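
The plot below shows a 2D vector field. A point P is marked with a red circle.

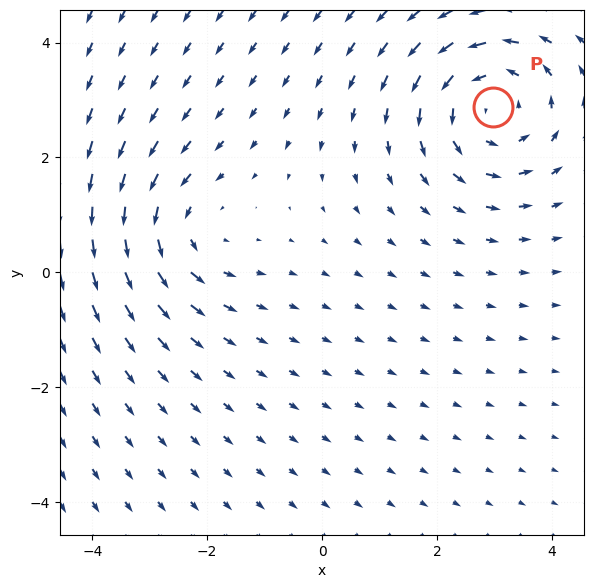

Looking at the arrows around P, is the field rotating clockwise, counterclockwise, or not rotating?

counterclockwise

Near P at (3.0, 2.9) the arrows circulate counterclockwise. The curl (z-component) there is about +4; positive curl means counterclockwise rotation.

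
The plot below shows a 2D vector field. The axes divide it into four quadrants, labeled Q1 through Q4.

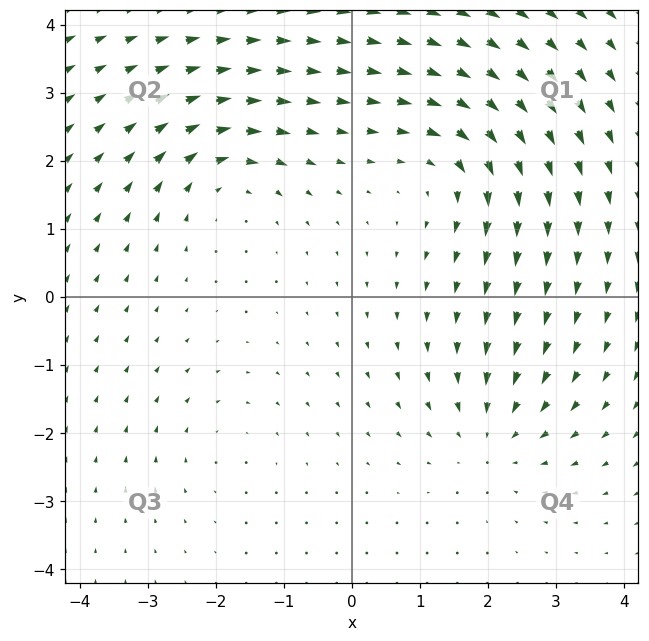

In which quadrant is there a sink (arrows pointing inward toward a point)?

The sink sits at approximately (2.1, -2.0), which lies in quadrant Q4. The divergence there is about -4, negative as expected for a sink.

Q4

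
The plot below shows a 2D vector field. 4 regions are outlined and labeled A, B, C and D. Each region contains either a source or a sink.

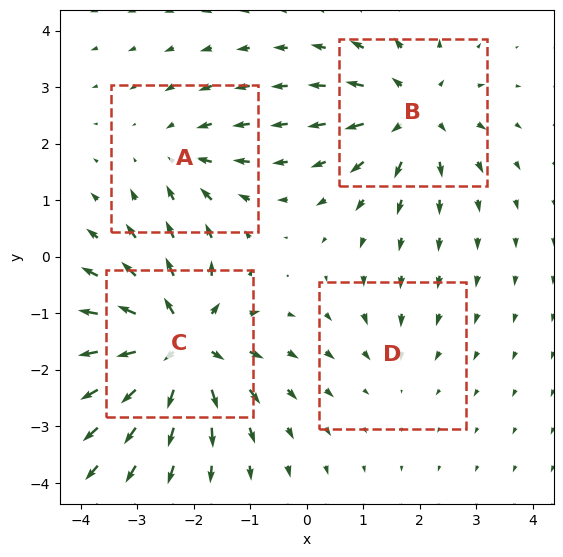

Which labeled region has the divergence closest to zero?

Divergence at each region's feature centre — A: about -3, B: about +5, C: about +8, D: about -2. Region D is closest to zero.

D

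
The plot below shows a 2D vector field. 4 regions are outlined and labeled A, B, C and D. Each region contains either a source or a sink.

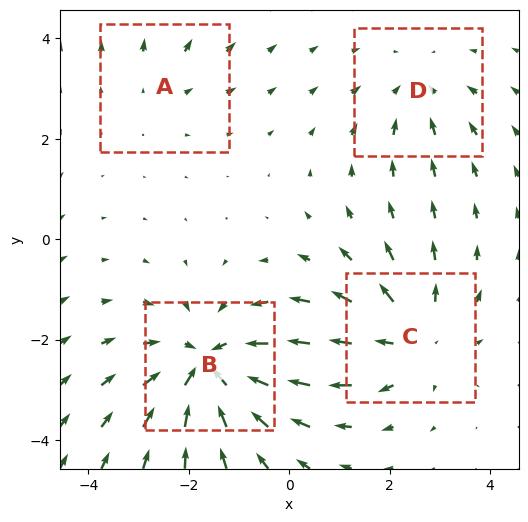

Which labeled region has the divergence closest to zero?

Divergence at each region's feature centre — A: about +2, B: about -6, C: about +4, D: about -3. Region A is closest to zero.

A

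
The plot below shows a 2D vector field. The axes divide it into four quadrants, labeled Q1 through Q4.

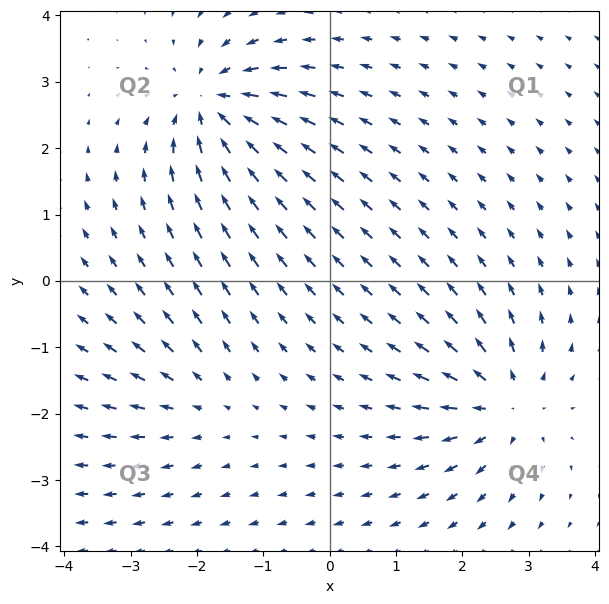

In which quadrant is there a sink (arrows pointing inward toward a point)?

The sink sits at approximately (-1.8, 2.7), which lies in quadrant Q2. The divergence there is about -6, negative as expected for a sink.

Q2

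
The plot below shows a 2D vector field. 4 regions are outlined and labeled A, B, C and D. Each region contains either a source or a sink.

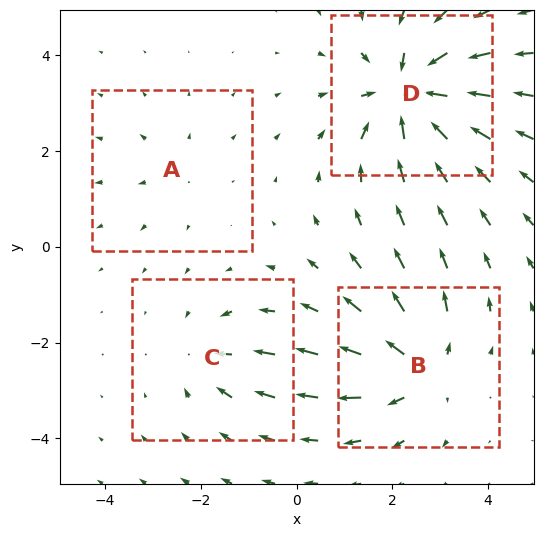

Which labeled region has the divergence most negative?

D

Divergence at each region's feature centre — A: about +2, B: about +5, C: about -3, D: about -7. Region D is most negative.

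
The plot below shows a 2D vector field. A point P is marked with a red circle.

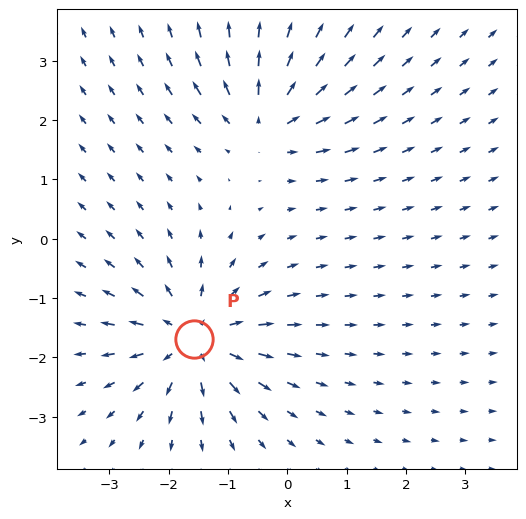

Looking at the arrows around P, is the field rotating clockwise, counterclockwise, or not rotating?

Near P at (-1.6, -1.7) the arrows show no circulation. The curl there is ≈0.

not rotating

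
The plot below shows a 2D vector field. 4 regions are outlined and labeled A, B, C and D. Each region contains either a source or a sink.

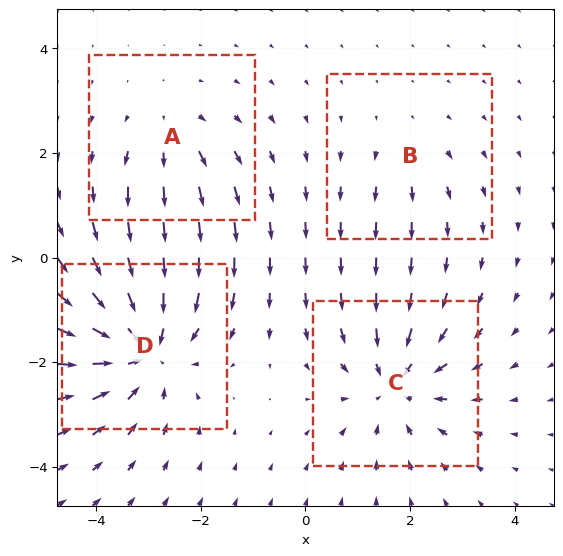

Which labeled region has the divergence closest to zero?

Divergence at each region's feature centre — A: about +3, B: about +2, C: about -4, D: about -6. Region B is closest to zero.

B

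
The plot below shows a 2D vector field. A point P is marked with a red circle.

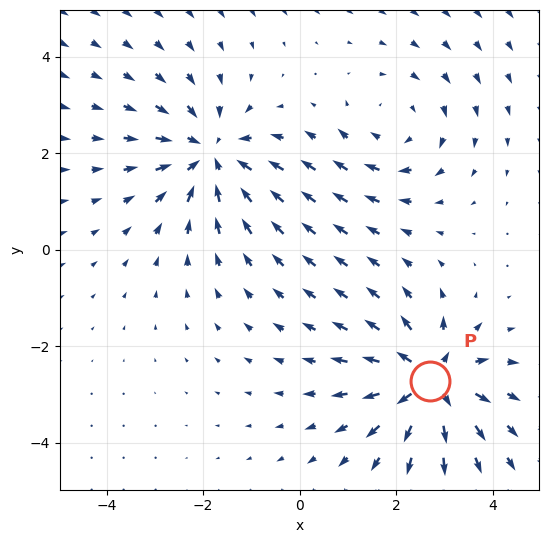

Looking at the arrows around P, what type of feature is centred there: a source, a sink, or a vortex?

At P (2.7, -2.7) the arrows spread outward. Divergence about +5, curl ≈0 — positive divergence with near-zero curl is a source.

source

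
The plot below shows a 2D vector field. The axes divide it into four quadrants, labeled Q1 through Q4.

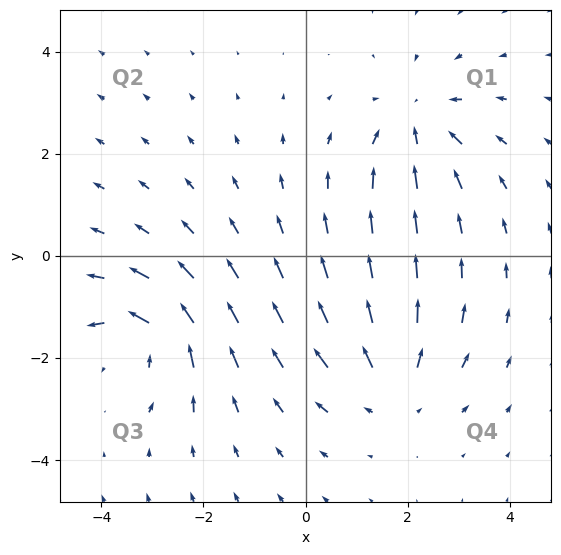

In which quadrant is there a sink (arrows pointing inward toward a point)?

The sink sits at approximately (2.2, 2.6), which lies in quadrant Q1. The divergence there is about -3, negative as expected for a sink.

Q1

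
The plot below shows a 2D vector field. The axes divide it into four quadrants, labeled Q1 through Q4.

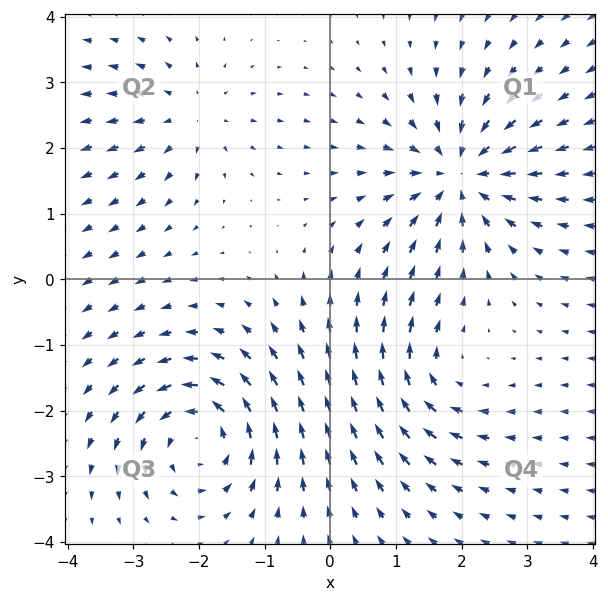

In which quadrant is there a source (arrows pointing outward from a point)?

Q2

The source sits at approximately (-2.1, 2.5), which lies in quadrant Q2. The divergence there is about +3, positive as expected for a source.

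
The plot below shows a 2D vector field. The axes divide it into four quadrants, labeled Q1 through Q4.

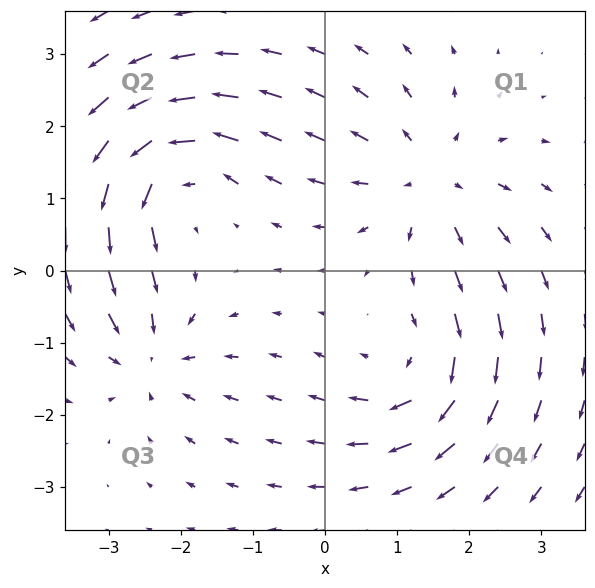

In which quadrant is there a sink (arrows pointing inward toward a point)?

Q3

The sink sits at approximately (-2.4, -1.2), which lies in quadrant Q3. The divergence there is about -4, negative as expected for a sink.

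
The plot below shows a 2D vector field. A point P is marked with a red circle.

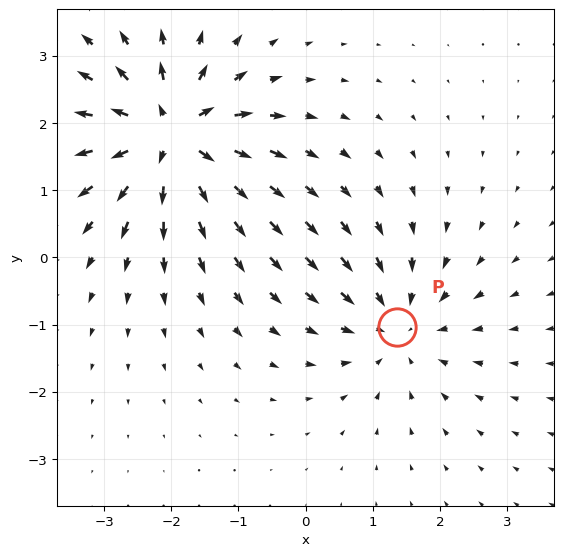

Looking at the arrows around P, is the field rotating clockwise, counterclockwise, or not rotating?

not rotating

Near P at (1.4, -1.0) the arrows show no circulation. The curl there is ≈0.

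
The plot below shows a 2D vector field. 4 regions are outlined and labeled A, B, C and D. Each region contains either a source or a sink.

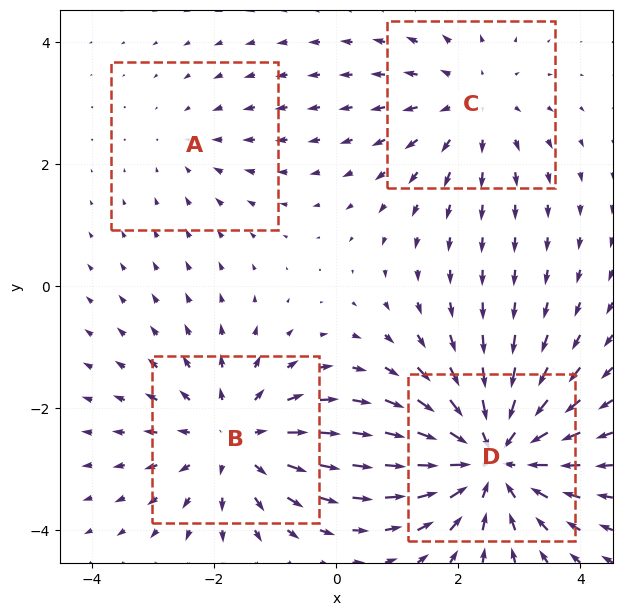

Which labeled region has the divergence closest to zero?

Divergence at each region's feature centre — A: about -2, B: about +4, C: about +3, D: about -6. Region A is closest to zero.

A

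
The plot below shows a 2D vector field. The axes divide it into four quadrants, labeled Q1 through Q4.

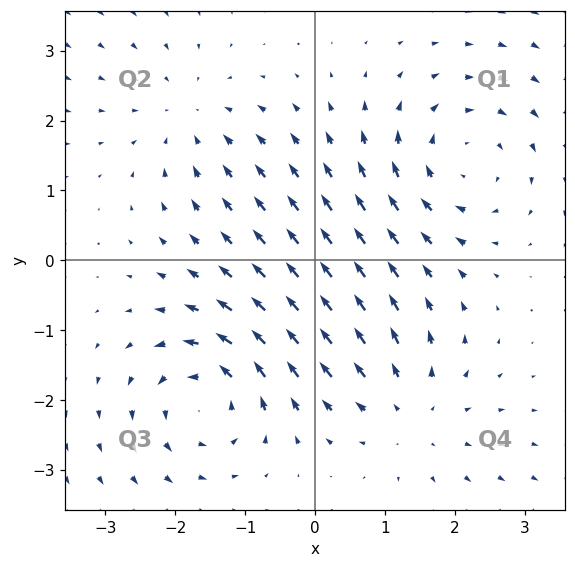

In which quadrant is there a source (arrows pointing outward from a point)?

Q4

The source sits at approximately (1.3, -2.1), which lies in quadrant Q4. The divergence there is about +3, positive as expected for a source.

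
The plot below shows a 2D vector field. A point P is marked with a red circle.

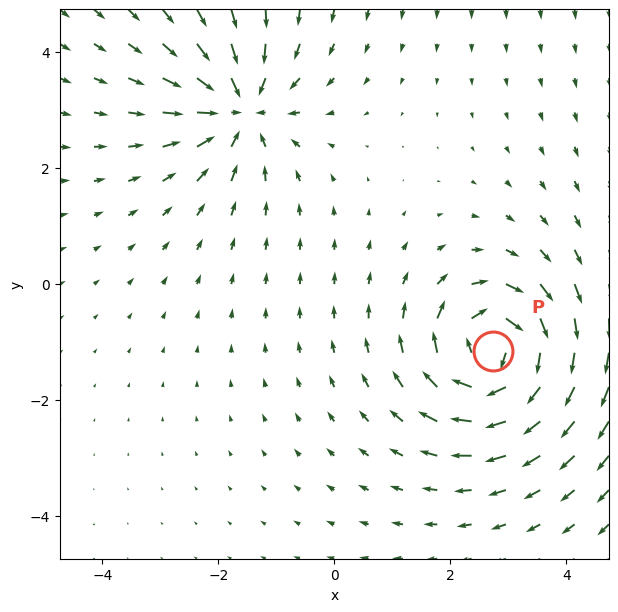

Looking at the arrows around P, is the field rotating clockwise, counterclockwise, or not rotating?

clockwise

Near P at (2.7, -1.2) the arrows circulate clockwise. The curl (z-component) there is about -5; negative curl means clockwise rotation.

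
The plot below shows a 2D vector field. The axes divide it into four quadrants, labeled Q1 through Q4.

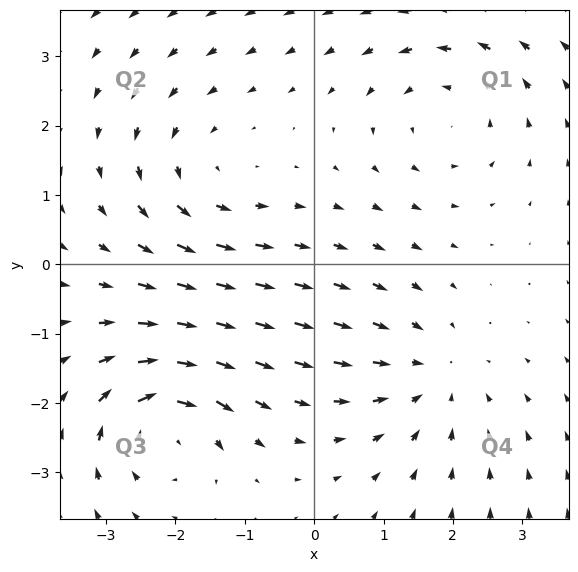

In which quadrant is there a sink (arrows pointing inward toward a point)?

Q4

The sink sits at approximately (1.7, -1.6), which lies in quadrant Q4. The divergence there is about -3, negative as expected for a sink.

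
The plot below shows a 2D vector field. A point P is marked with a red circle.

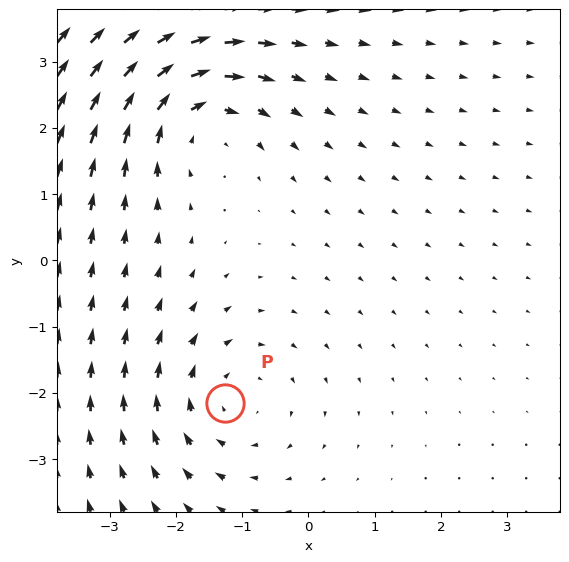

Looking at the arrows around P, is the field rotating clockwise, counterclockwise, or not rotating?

Near P at (-1.3, -2.2) the arrows circulate clockwise. The curl (z-component) there is about -2; negative curl means clockwise rotation.

clockwise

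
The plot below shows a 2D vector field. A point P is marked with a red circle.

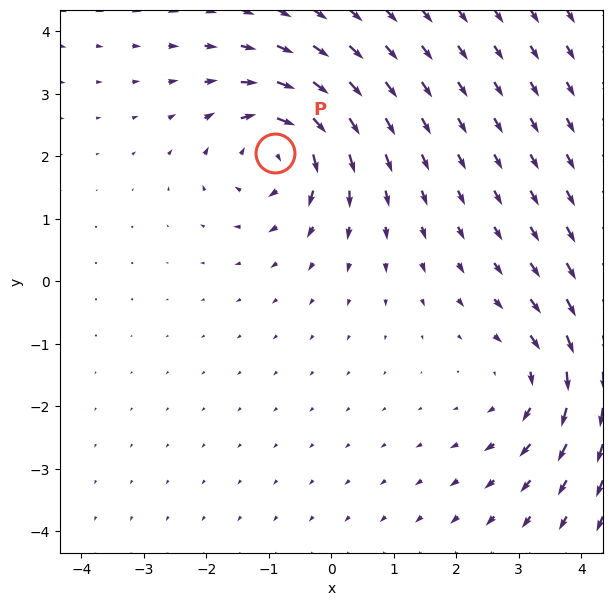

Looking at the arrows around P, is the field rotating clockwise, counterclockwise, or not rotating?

clockwise

Near P at (-0.9, 2.1) the arrows circulate clockwise. The curl (z-component) there is about -4; negative curl means clockwise rotation.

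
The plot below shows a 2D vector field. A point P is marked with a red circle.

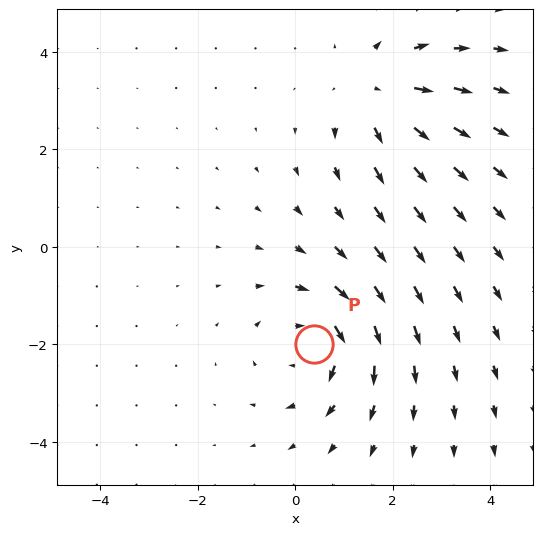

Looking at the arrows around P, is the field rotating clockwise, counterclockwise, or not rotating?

clockwise

Near P at (0.4, -2.0) the arrows circulate clockwise. The curl (z-component) there is about -4; negative curl means clockwise rotation.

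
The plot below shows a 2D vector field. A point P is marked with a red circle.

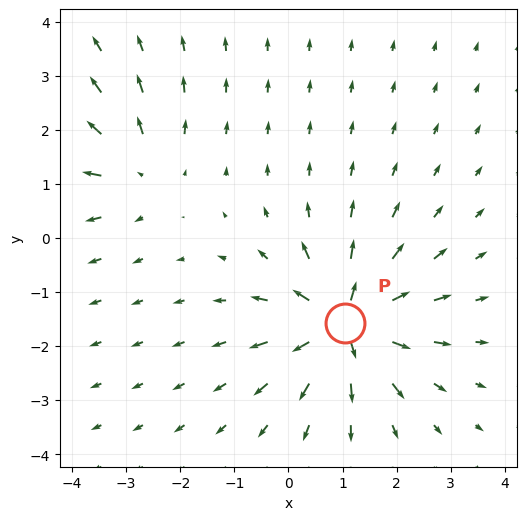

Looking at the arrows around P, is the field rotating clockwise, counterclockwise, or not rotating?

not rotating

Near P at (1.1, -1.6) the arrows show no circulation. The curl there is ≈0.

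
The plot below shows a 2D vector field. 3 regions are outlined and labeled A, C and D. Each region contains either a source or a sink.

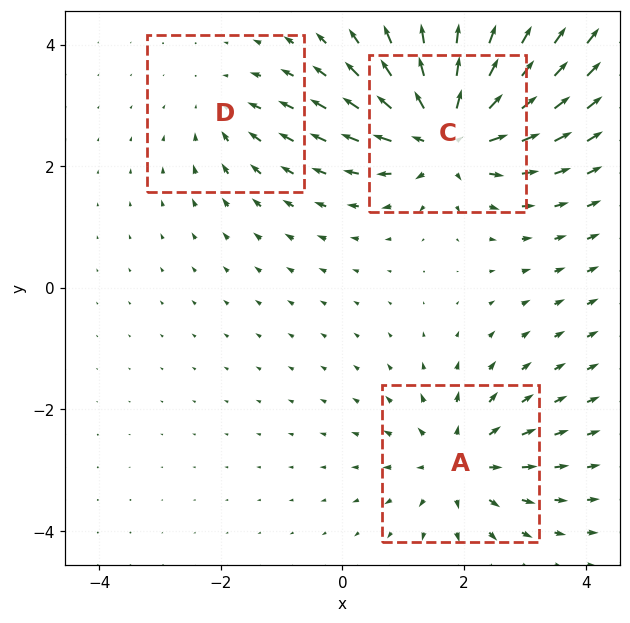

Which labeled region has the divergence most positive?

Divergence at each region's feature centre — A: about +3, C: about +6, D: about -2. Region C is most positive.

C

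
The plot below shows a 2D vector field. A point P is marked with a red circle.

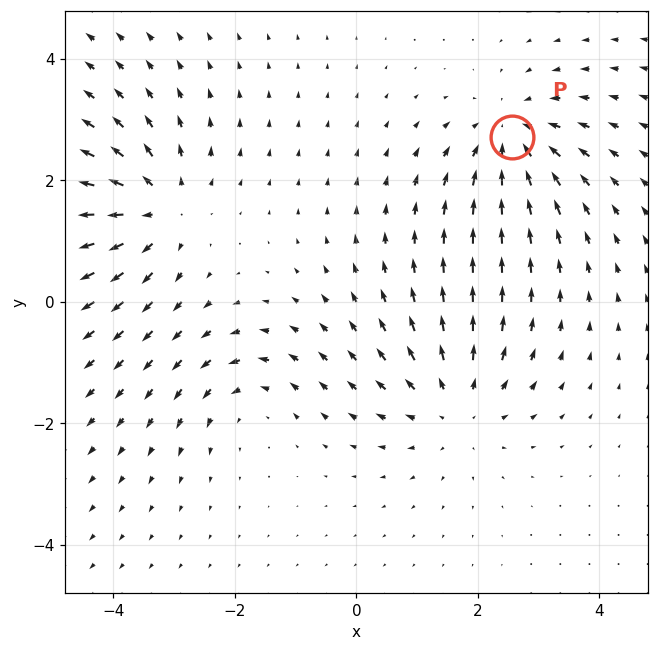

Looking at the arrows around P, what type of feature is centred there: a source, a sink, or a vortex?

At P (2.6, 2.7) the arrows converge inward. Divergence about -5, curl ≈0 — negative divergence with near-zero curl is a sink.

sink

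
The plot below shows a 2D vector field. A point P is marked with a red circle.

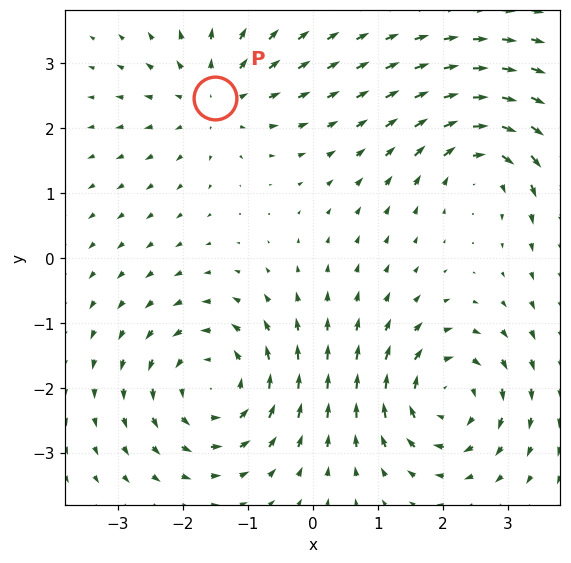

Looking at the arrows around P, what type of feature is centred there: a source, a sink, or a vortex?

source

At P (-1.5, 2.5) the arrows spread outward. Divergence about +3, curl ≈0 — positive divergence with near-zero curl is a source.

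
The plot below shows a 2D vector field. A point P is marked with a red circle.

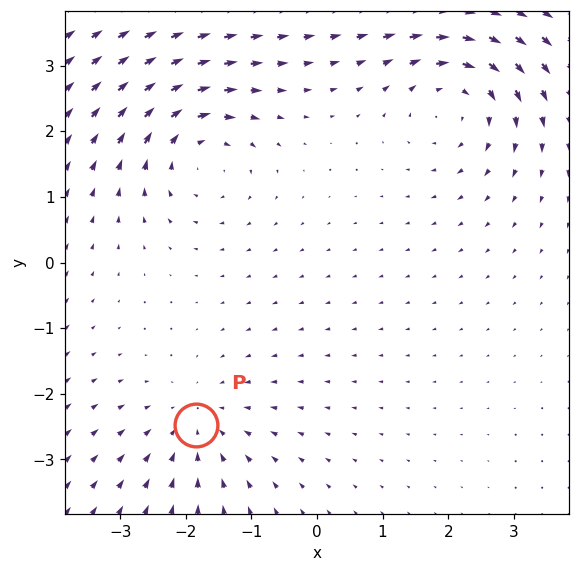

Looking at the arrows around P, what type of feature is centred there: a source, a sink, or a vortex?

sink

At P (-1.8, -2.5) the arrows converge inward. Divergence about -3, curl ≈0 — negative divergence with near-zero curl is a sink.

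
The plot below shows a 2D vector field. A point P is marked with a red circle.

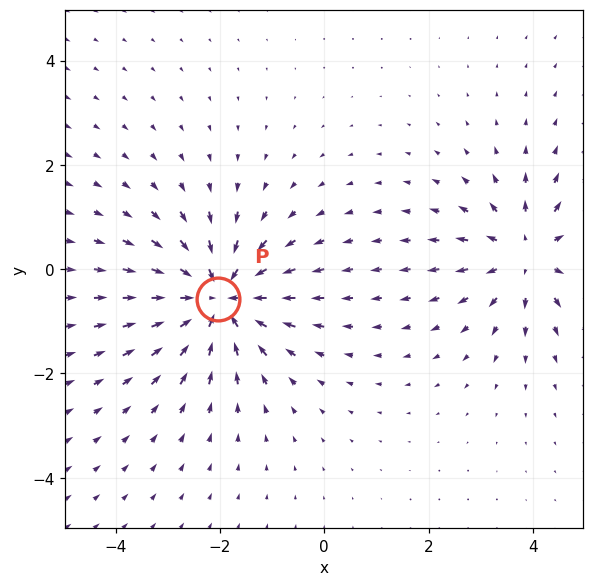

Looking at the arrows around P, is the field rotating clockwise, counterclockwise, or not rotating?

not rotating

Near P at (-2.0, -0.6) the arrows show no circulation. The curl there is ≈0.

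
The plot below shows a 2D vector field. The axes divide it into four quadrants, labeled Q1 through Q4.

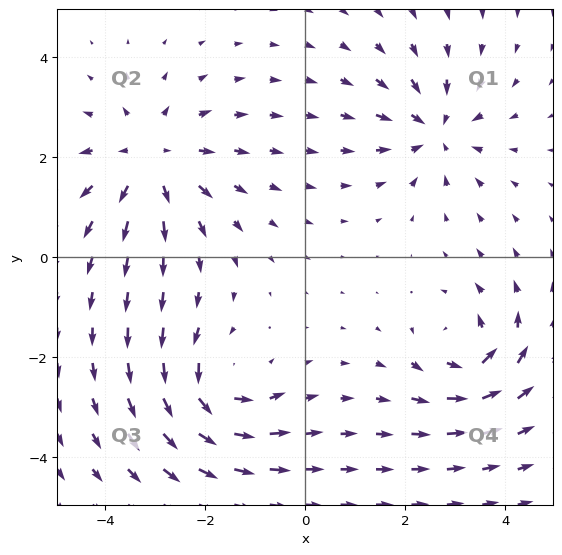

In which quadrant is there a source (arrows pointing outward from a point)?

Q2

The source sits at approximately (-3.1, 1.9), which lies in quadrant Q2. The divergence there is about +4, positive as expected for a source.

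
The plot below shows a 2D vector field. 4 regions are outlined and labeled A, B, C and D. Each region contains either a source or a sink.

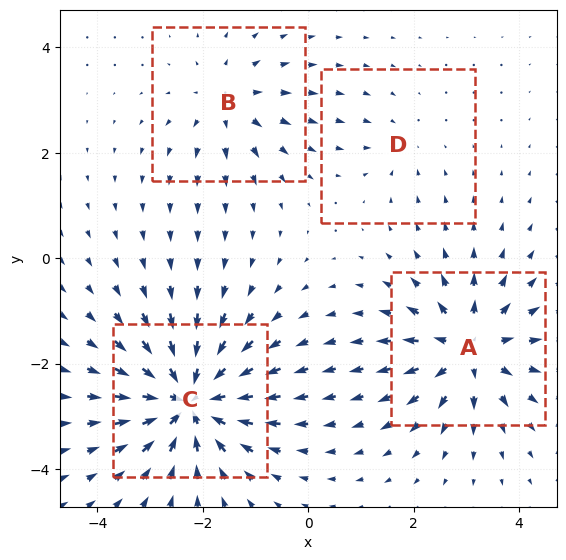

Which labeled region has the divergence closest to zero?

Divergence at each region's feature centre — A: about +7, B: about +4, C: about -9, D: about -2. Region D is closest to zero.

D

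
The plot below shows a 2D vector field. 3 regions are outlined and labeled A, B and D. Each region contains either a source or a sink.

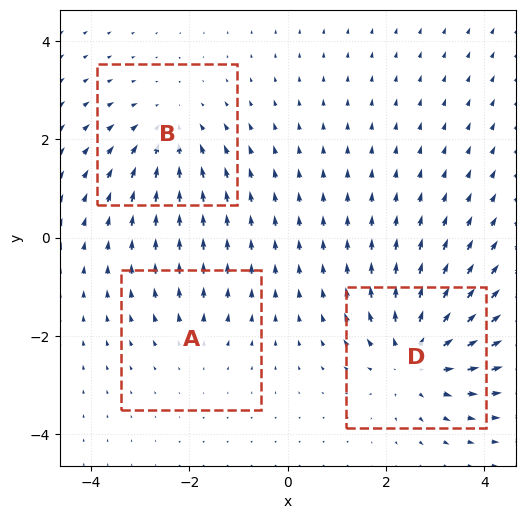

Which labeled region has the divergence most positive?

Divergence at each region's feature centre — A: about +2, B: about -3, D: about +5. Region D is most positive.

D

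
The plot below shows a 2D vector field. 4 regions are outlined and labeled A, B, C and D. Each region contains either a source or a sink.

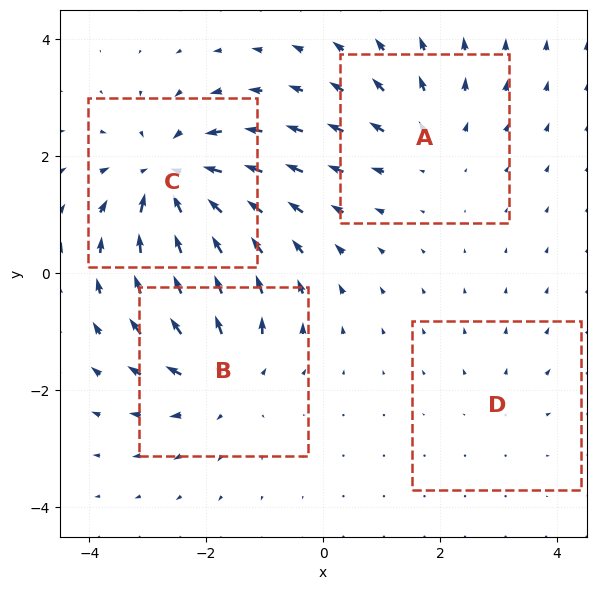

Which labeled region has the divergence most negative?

C

Divergence at each region's feature centre — A: about +3, B: about +5, C: about -7, D: about +2. Region C is most negative.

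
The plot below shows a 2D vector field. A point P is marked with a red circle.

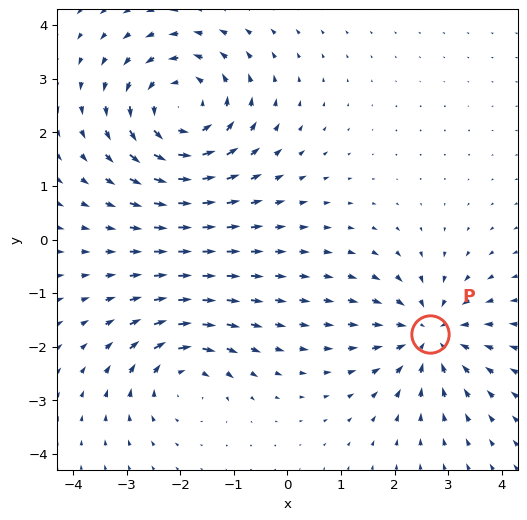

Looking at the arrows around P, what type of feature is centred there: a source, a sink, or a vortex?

At P (2.7, -1.8) the arrows converge inward. Divergence about -4, curl ≈0 — negative divergence with near-zero curl is a sink.

sink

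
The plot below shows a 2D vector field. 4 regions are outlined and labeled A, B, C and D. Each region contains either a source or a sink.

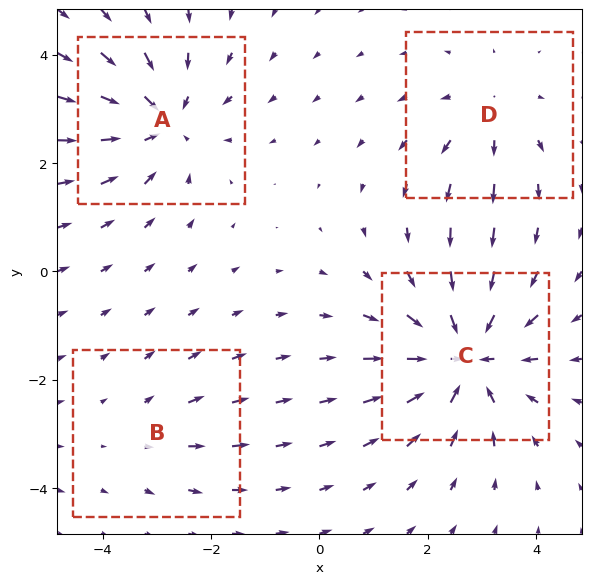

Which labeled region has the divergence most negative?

C

Divergence at each region's feature centre — A: about -5, B: about +2, C: about -6, D: about +3. Region C is most negative.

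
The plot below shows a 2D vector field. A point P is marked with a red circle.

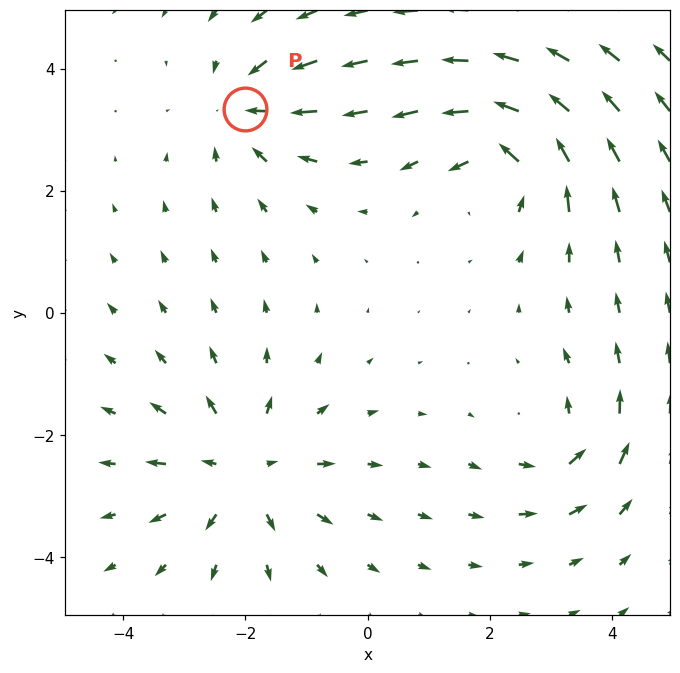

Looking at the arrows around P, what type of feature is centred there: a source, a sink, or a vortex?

sink

At P (-2.0, 3.3) the arrows converge inward. Divergence about -4, curl ≈0 — negative divergence with near-zero curl is a sink.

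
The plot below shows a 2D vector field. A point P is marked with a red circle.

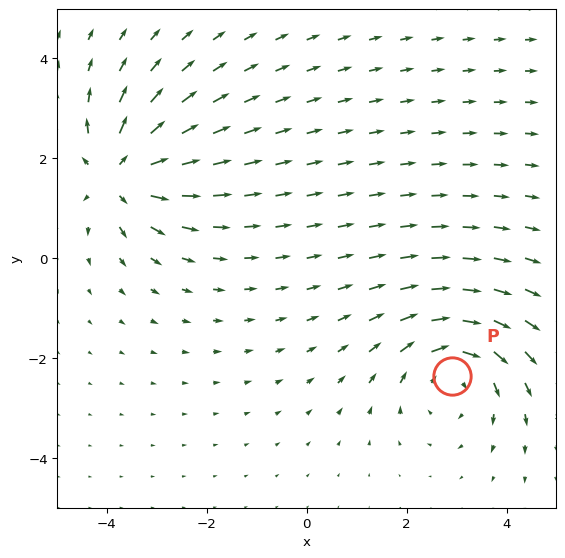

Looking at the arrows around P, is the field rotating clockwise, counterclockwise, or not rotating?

clockwise

Near P at (2.9, -2.4) the arrows circulate clockwise. The curl (z-component) there is about -3; negative curl means clockwise rotation.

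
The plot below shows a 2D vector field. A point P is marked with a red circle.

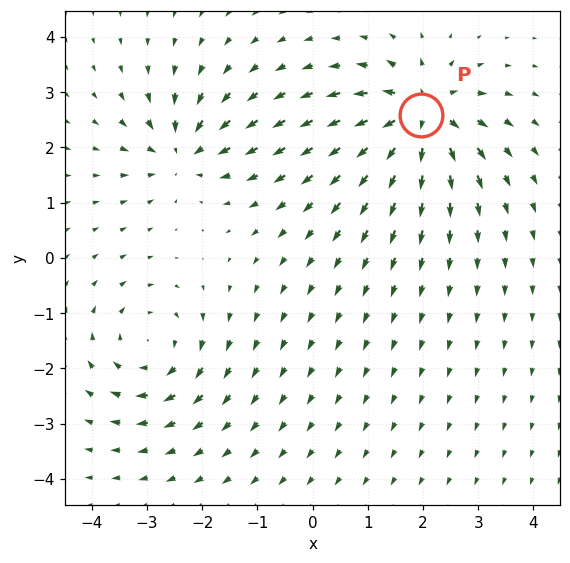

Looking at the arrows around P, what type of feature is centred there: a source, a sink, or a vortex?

At P (2.0, 2.6) the arrows spread outward. Divergence about +7, curl ≈0 — positive divergence with near-zero curl is a source.

source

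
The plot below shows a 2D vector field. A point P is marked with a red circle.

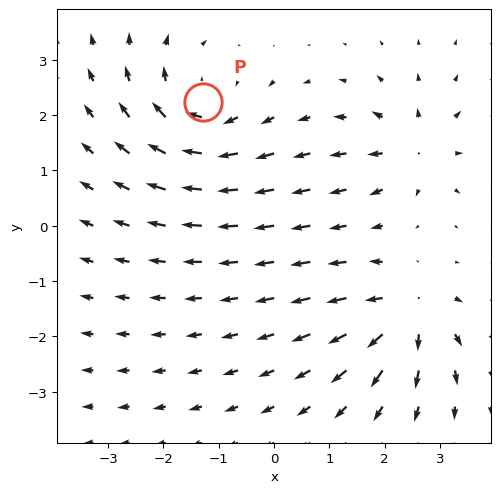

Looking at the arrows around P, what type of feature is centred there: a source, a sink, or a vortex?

At P (-1.3, 2.2) the arrows circulate clockwise. Divergence ≈0, curl about -4 — near-zero divergence with nonzero curl is a vortex.

vortex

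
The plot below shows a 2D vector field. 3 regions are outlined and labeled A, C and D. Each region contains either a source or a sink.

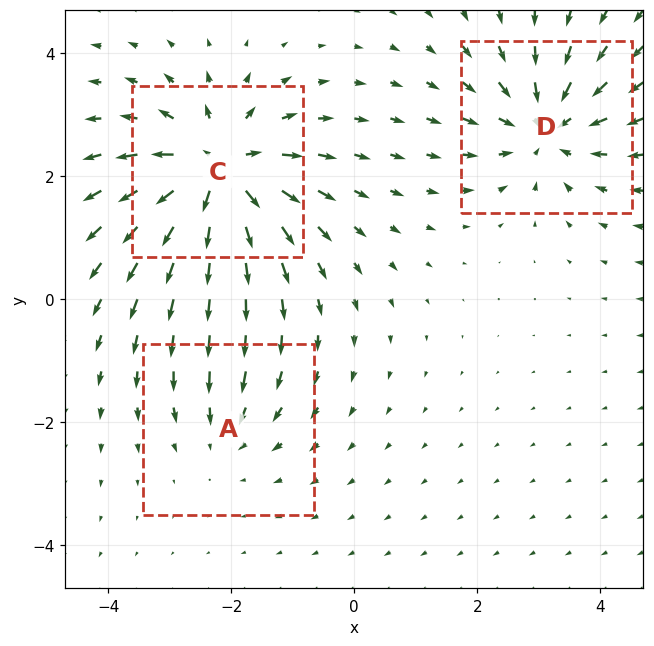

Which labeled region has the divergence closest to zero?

A

Divergence at each region's feature centre — A: about -2, C: about +5, D: about -4. Region A is closest to zero.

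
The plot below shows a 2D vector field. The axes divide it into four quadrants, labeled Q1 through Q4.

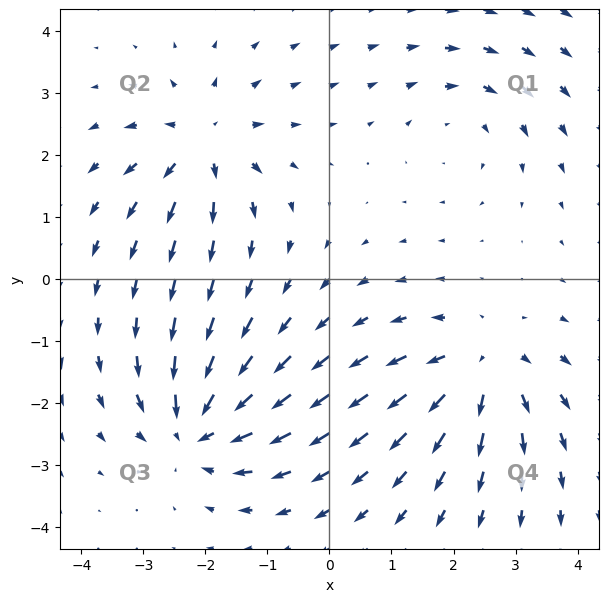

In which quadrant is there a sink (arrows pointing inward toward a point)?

Q3

The sink sits at approximately (-2.1, -2.4), which lies in quadrant Q3. The divergence there is about -6, negative as expected for a sink.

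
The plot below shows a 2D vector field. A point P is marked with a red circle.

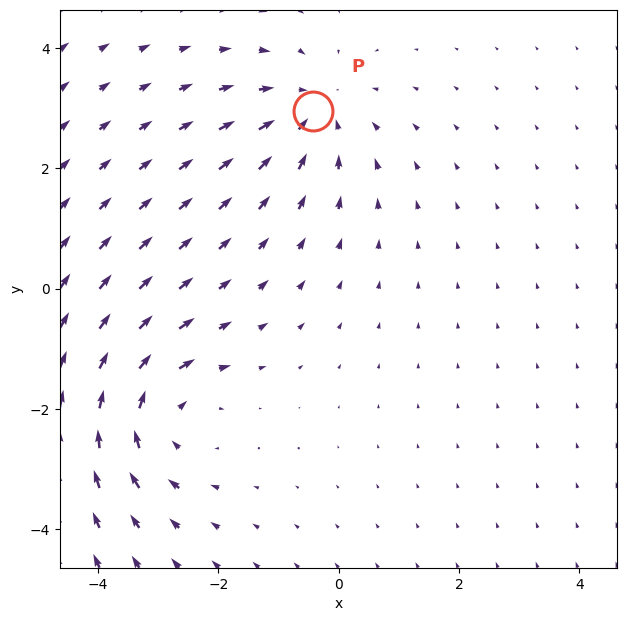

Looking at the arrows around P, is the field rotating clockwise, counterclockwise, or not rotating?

Near P at (-0.4, 3.0) the arrows show no circulation. The curl there is ≈0.

not rotating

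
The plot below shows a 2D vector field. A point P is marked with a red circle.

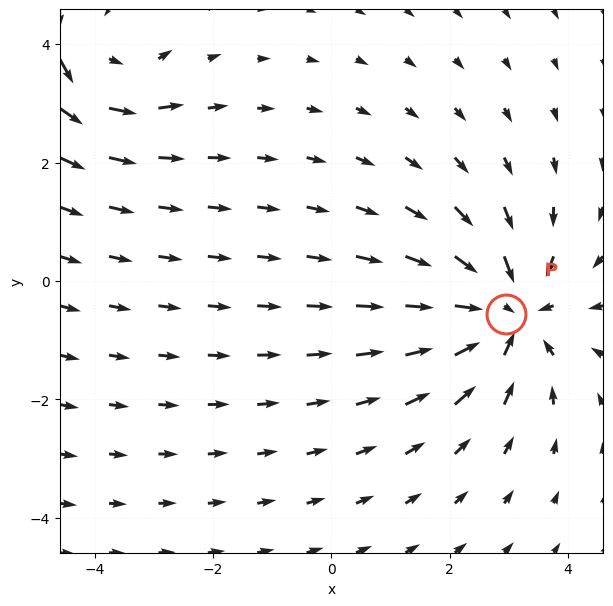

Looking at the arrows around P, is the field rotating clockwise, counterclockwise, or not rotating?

Near P at (3.0, -0.5) the arrows show no circulation. The curl there is ≈0.

not rotating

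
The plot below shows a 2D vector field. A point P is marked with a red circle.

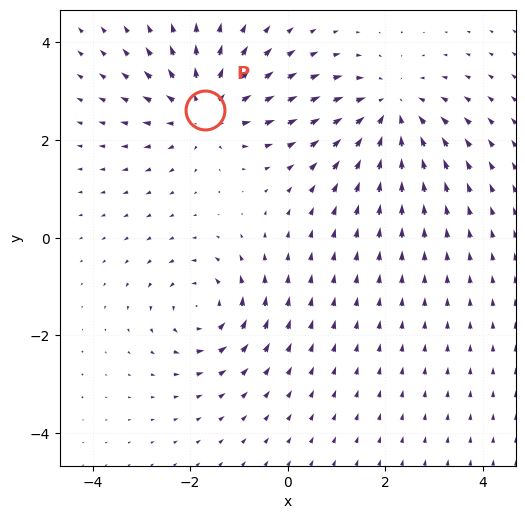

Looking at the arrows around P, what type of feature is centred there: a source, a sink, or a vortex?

At P (-1.7, 2.6) the arrows spread outward. Divergence about +4, curl ≈0 — positive divergence with near-zero curl is a source.

source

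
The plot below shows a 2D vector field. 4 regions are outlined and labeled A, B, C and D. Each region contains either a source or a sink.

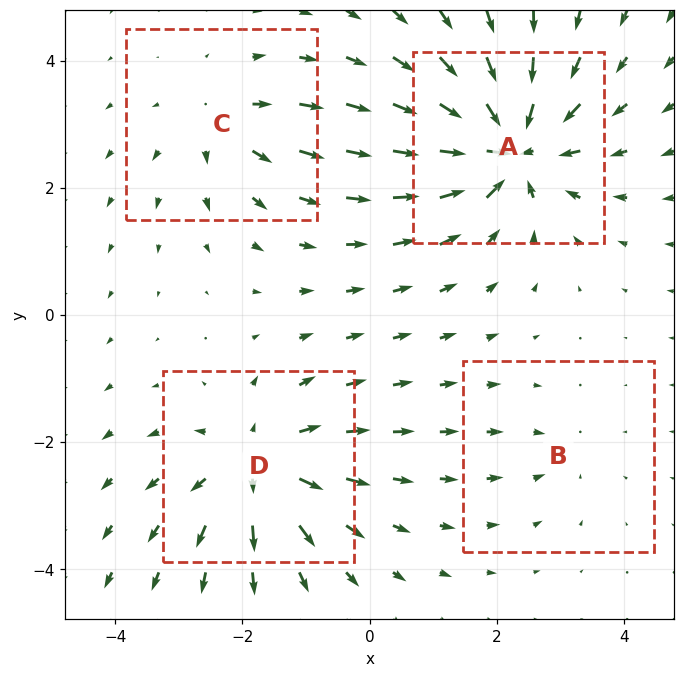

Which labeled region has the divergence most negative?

Divergence at each region's feature centre — A: about -8, B: about -2, C: about +4, D: about +6. Region A is most negative.

A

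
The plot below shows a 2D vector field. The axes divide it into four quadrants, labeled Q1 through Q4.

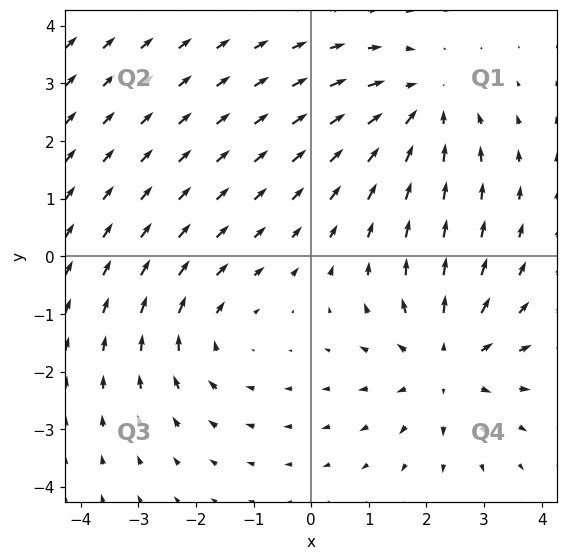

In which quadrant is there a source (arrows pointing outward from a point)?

The source sits at approximately (2.4, -1.8), which lies in quadrant Q4. The divergence there is about +4, positive as expected for a source.

Q4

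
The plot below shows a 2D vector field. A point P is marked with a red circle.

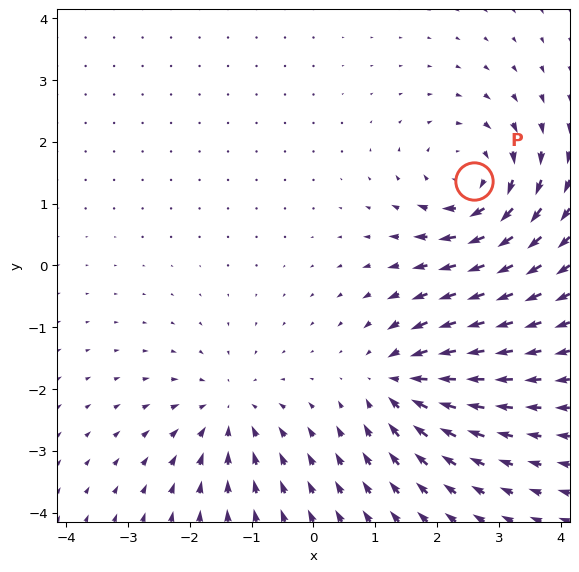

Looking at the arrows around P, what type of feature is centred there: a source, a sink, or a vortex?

vortex

At P (2.6, 1.4) the arrows circulate clockwise. Divergence ≈0, curl about -5 — near-zero divergence with nonzero curl is a vortex.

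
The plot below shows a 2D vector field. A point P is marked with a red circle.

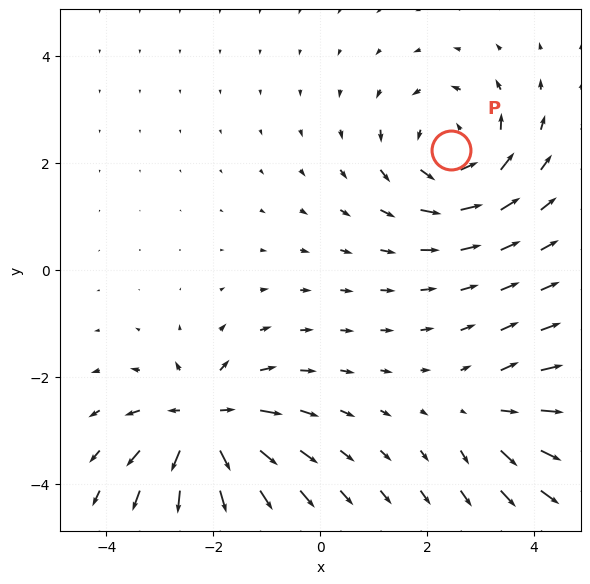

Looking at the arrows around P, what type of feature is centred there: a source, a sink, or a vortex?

At P (2.4, 2.2) the arrows circulate counterclockwise. Divergence ≈0, curl about +5 — near-zero divergence with nonzero curl is a vortex.

vortex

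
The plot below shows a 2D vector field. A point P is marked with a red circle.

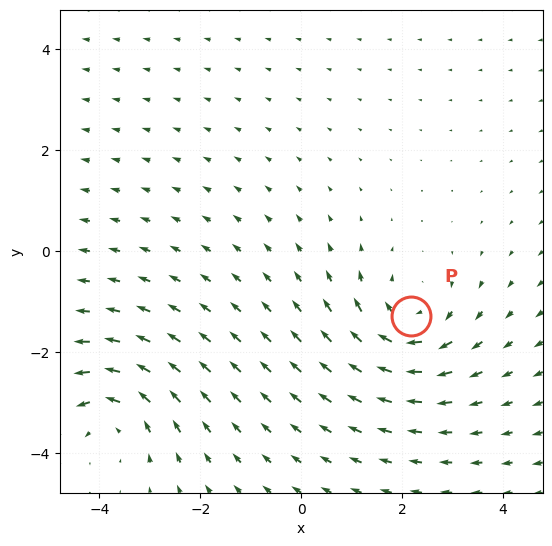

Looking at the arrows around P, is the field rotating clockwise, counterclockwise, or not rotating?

clockwise

Near P at (2.2, -1.3) the arrows circulate clockwise. The curl (z-component) there is about -3; negative curl means clockwise rotation.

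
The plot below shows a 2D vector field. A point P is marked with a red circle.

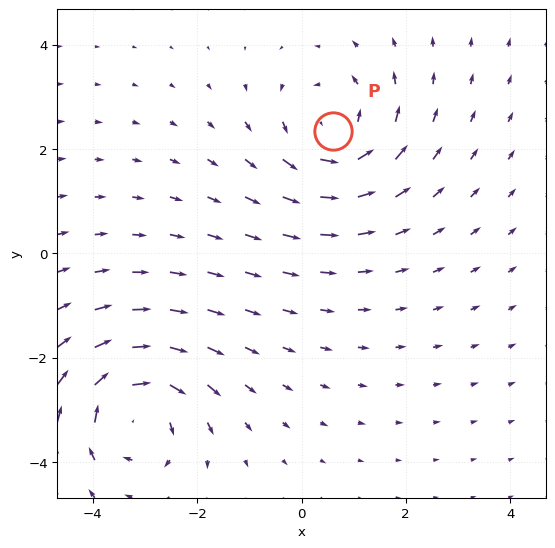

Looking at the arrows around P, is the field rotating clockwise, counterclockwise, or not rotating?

Near P at (0.6, 2.4) the arrows circulate counterclockwise. The curl (z-component) there is about +3; positive curl means counterclockwise rotation.

counterclockwise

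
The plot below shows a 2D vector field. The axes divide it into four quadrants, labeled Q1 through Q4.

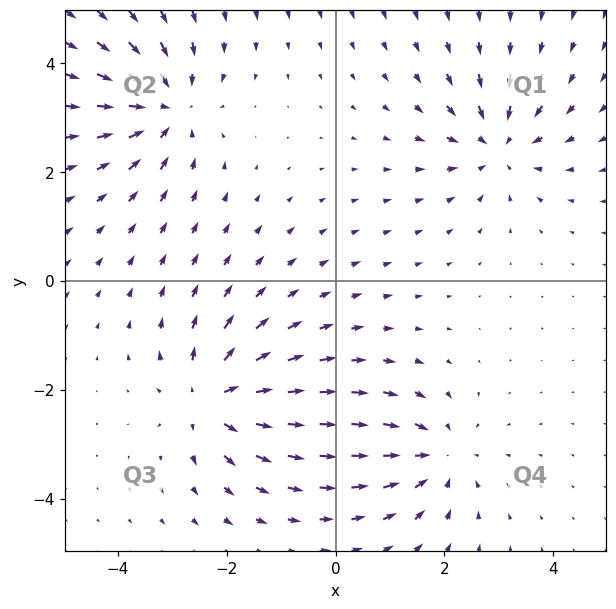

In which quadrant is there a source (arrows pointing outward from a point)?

Q3

The source sits at approximately (-2.3, -2.2), which lies in quadrant Q3. The divergence there is about +6, positive as expected for a source.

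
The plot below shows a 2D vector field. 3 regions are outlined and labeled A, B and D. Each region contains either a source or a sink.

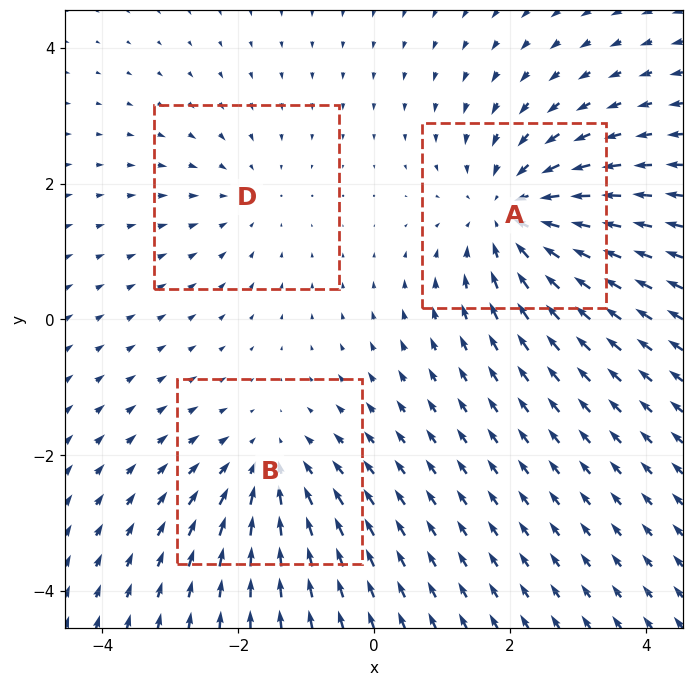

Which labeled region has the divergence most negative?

Divergence at each region's feature centre — A: about -4, B: about -3, D: about -2. Region A is most negative.

A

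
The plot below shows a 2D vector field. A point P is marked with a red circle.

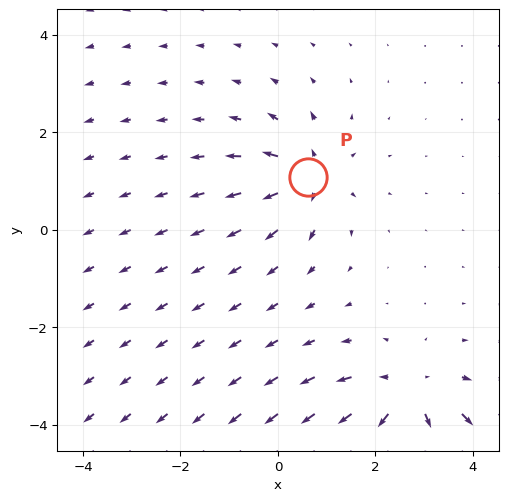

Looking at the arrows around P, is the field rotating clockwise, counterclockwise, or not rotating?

Near P at (0.6, 1.1) the arrows show no circulation. The curl there is ≈0.

not rotating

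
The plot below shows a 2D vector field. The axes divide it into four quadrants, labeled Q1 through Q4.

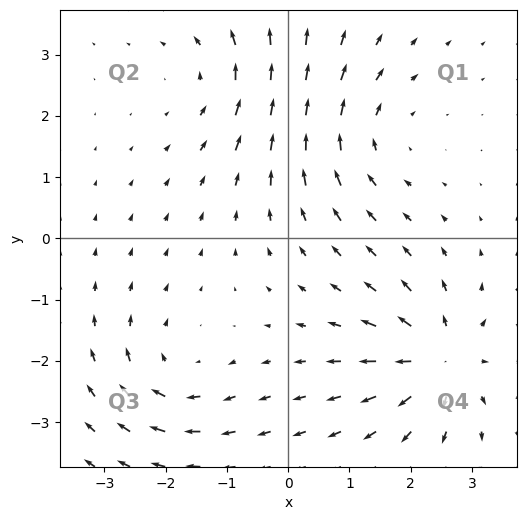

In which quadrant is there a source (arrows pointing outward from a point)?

Q4

The source sits at approximately (2.5, -2.0), which lies in quadrant Q4. The divergence there is about +7, positive as expected for a source.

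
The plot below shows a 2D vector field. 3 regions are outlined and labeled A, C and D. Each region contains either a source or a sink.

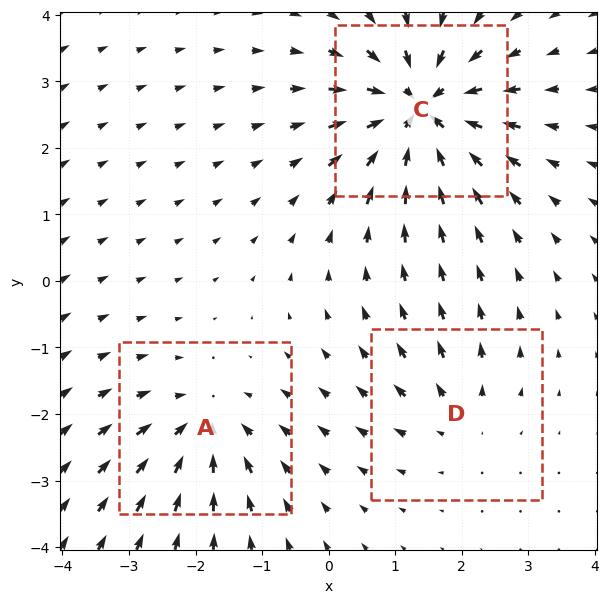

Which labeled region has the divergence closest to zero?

D

Divergence at each region's feature centre — A: about -4, C: about -6, D: about +2. Region D is closest to zero.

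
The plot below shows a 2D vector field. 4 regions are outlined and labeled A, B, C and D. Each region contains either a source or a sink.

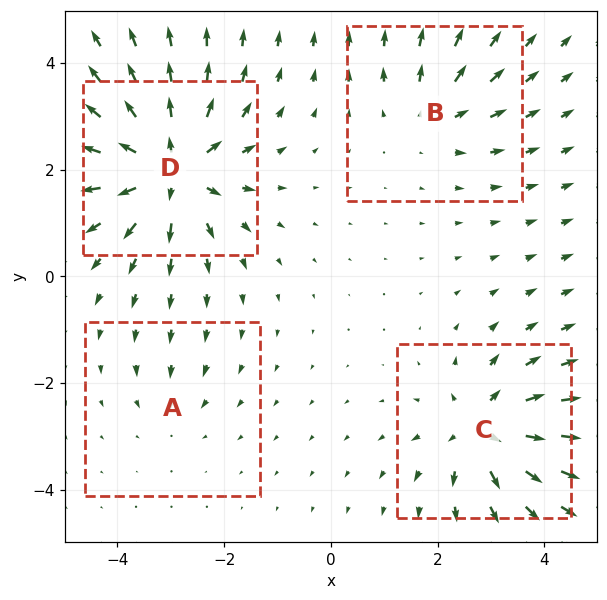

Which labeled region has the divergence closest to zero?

A

Divergence at each region's feature centre — A: about -2, B: about +4, C: about +6, D: about +8. Region A is closest to zero.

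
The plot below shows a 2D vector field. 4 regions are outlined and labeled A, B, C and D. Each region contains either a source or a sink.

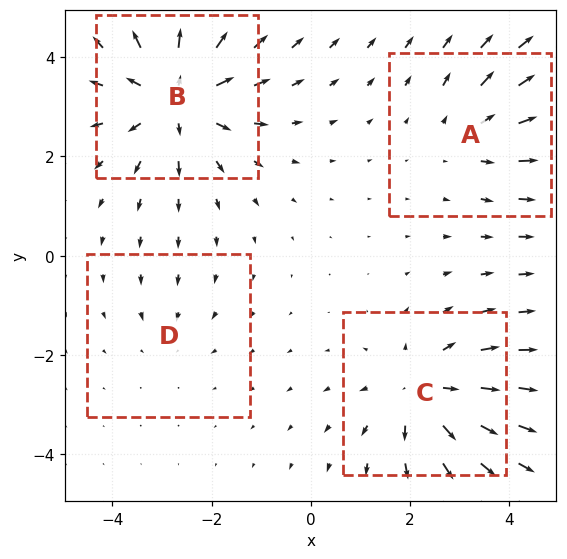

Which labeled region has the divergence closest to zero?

Divergence at each region's feature centre — A: about +3, B: about +6, C: about +5, D: about -2. Region D is closest to zero.

D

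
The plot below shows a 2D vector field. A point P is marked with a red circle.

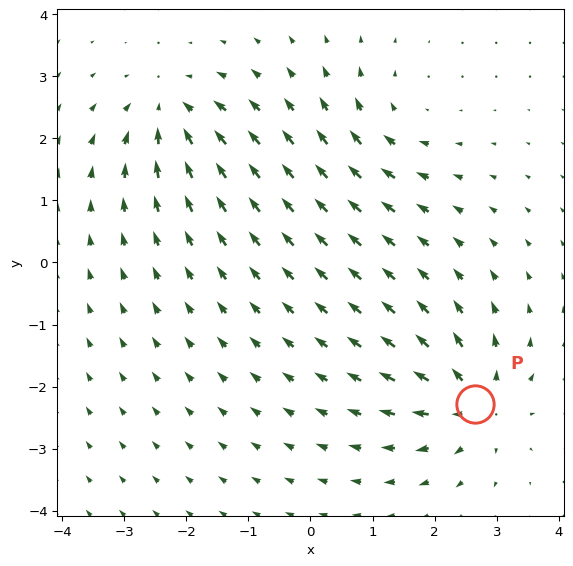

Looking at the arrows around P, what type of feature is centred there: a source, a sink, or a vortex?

At P (2.6, -2.3) the arrows spread outward. Divergence about +5, curl ≈0 — positive divergence with near-zero curl is a source.

source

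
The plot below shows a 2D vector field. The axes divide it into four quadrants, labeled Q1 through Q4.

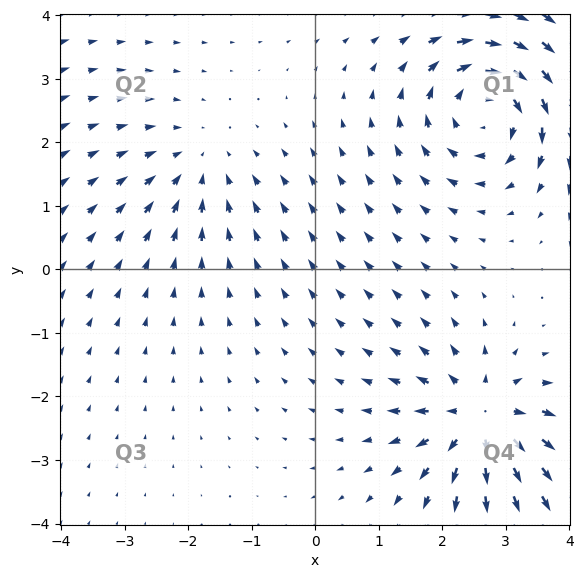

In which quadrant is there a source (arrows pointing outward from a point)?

Q4

The source sits at approximately (2.6, -2.3), which lies in quadrant Q4. The divergence there is about +5, positive as expected for a source.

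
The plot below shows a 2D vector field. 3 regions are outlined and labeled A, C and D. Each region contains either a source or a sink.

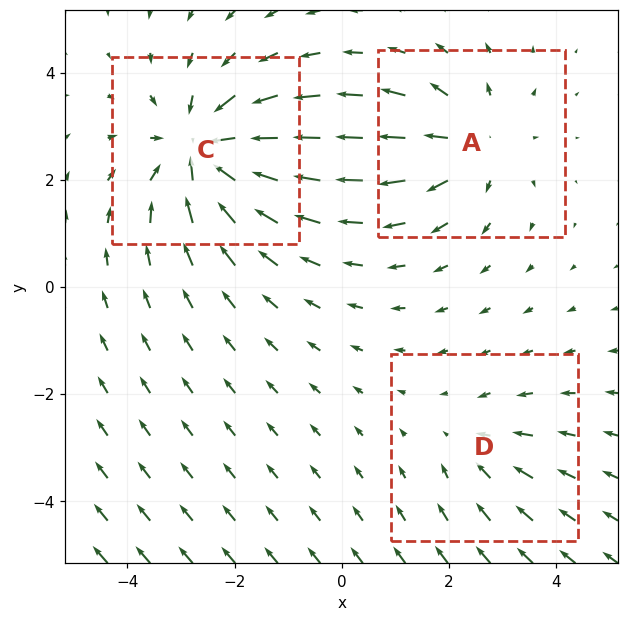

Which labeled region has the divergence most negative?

Divergence at each region's feature centre — A: about +3, C: about -5, D: about -2. Region C is most negative.

C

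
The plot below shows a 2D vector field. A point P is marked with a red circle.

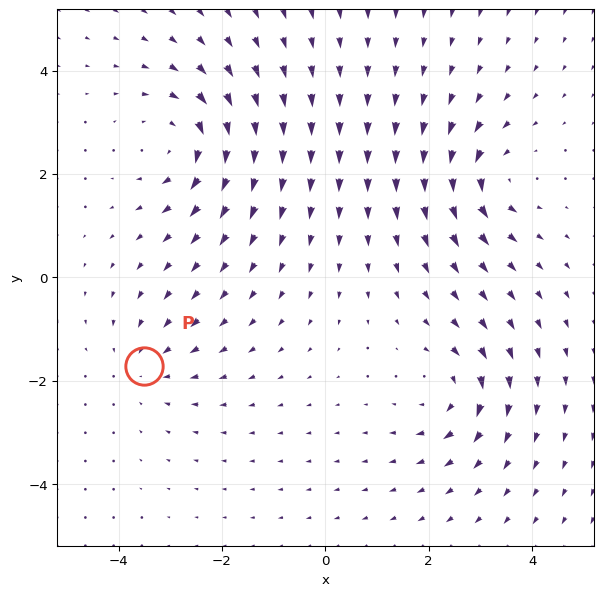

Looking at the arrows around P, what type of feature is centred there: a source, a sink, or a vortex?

At P (-3.5, -1.7) the arrows converge inward. Divergence about -2, curl ≈0 — negative divergence with near-zero curl is a sink.

sink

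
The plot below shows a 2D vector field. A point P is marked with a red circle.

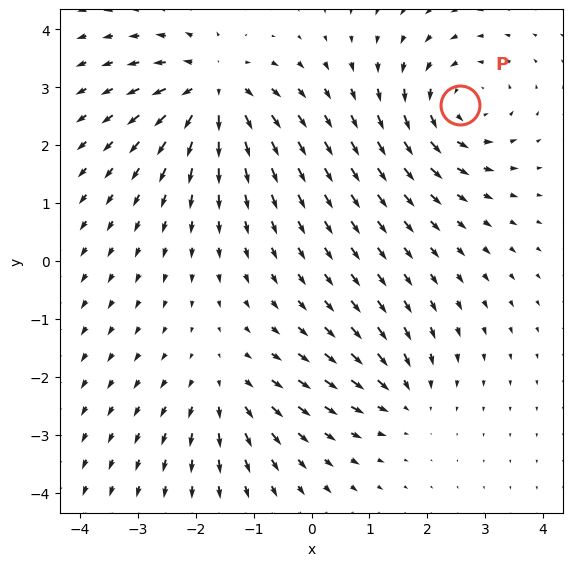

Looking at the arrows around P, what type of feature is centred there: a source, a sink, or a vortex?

vortex

At P (2.6, 2.7) the arrows circulate counterclockwise. Divergence ≈0, curl about +5 — near-zero divergence with nonzero curl is a vortex.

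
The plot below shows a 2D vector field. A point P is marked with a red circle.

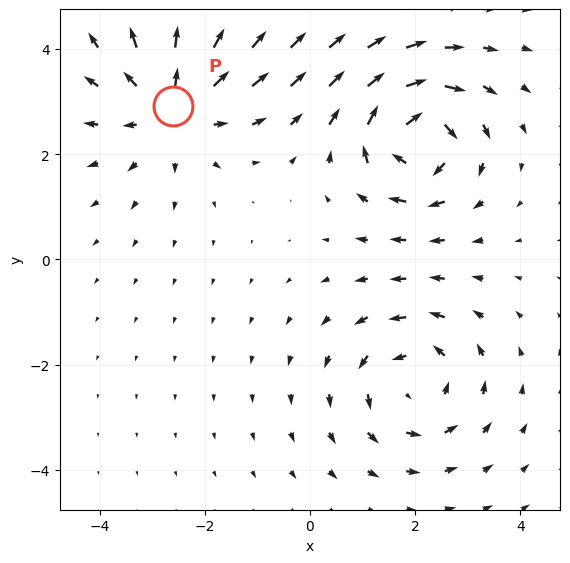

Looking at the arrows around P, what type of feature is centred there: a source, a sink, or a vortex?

source

At P (-2.6, 2.9) the arrows spread outward. Divergence about +4, curl ≈0 — positive divergence with near-zero curl is a source.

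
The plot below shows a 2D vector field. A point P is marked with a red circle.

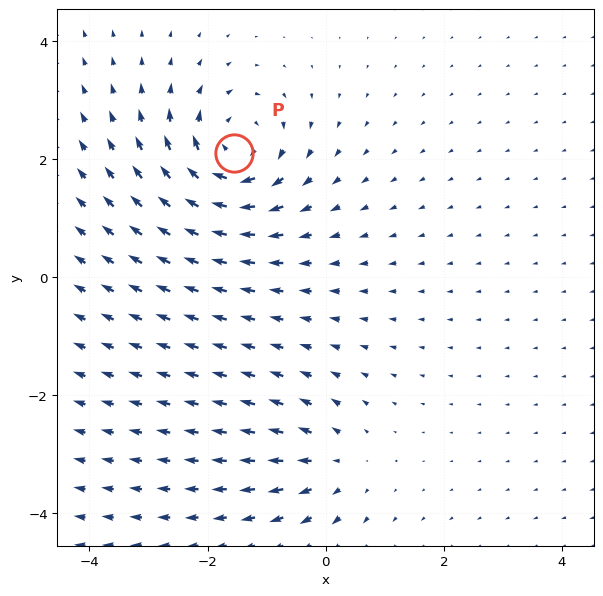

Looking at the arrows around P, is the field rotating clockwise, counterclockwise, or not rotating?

Near P at (-1.6, 2.1) the arrows circulate clockwise. The curl (z-component) there is about -6; negative curl means clockwise rotation.

clockwise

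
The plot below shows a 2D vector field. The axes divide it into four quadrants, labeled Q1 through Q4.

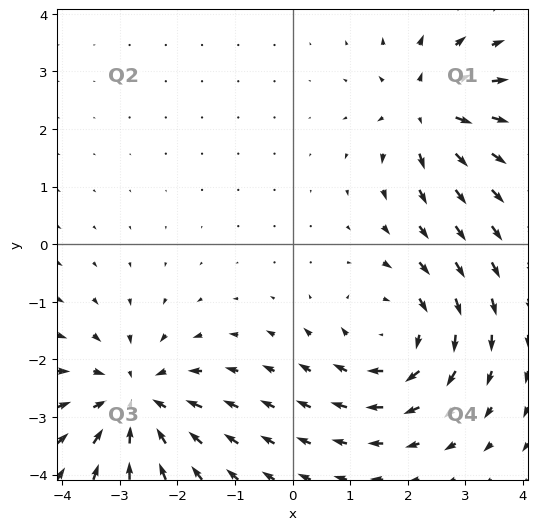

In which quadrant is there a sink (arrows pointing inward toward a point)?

Q3

The sink sits at approximately (-2.7, -2.7), which lies in quadrant Q3. The divergence there is about -5, negative as expected for a sink.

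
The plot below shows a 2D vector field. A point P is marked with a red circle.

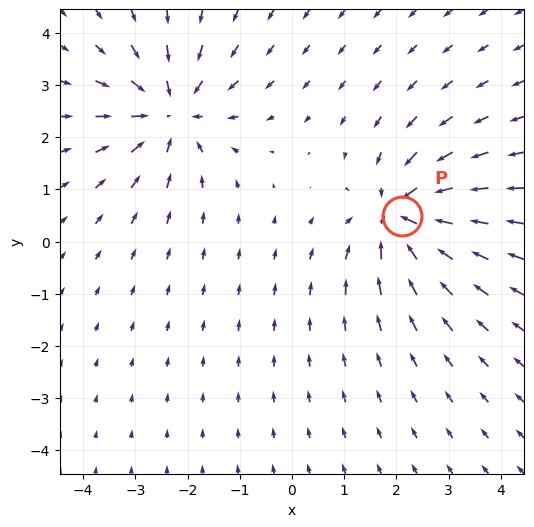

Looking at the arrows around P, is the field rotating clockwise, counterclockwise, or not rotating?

not rotating

Near P at (2.1, 0.5) the arrows show no circulation. The curl there is ≈0.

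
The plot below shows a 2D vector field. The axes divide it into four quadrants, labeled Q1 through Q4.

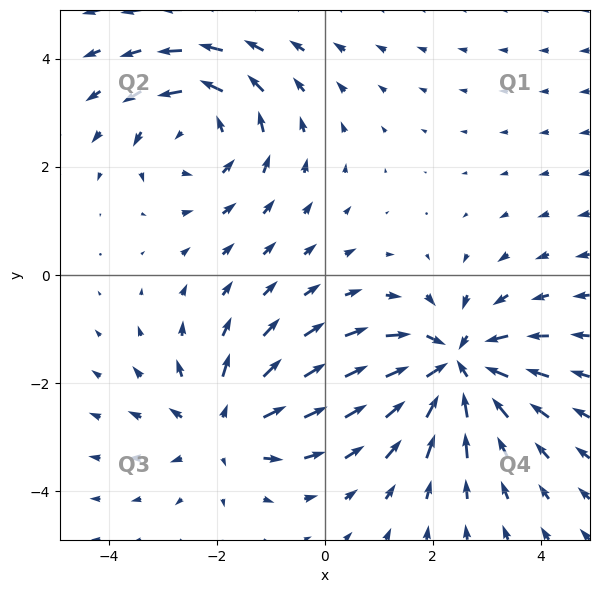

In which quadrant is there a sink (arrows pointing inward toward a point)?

Q4

The sink sits at approximately (2.4, -1.7), which lies in quadrant Q4. The divergence there is about -5, negative as expected for a sink.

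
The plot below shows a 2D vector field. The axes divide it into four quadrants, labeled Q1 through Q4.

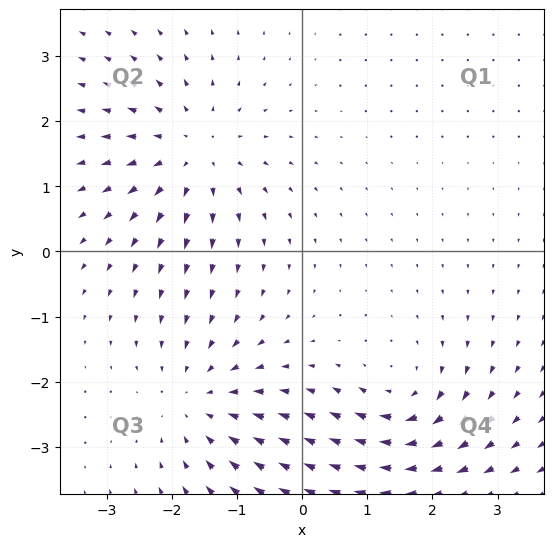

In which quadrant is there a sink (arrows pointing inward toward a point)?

The sink sits at approximately (-1.6, -2.3), which lies in quadrant Q3. The divergence there is about -4, negative as expected for a sink.

Q3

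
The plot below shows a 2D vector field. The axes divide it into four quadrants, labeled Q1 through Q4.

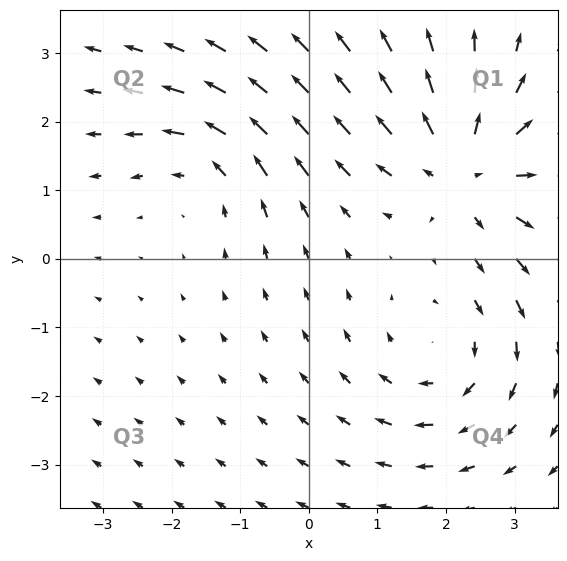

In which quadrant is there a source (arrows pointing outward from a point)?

Q1

The source sits at approximately (2.3, 1.3), which lies in quadrant Q1. The divergence there is about +4, positive as expected for a source.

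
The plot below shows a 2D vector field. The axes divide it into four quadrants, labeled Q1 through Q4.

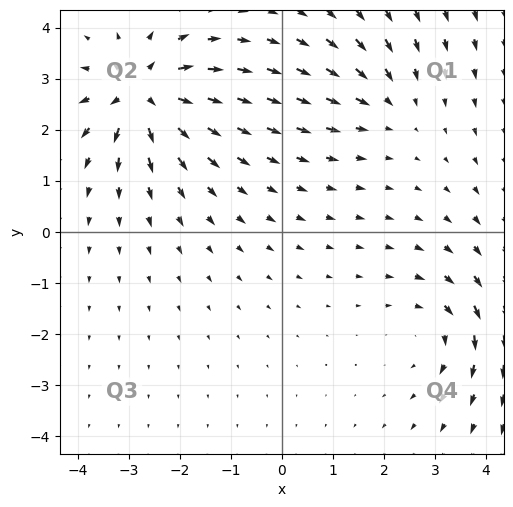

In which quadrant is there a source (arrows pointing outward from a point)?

The source sits at approximately (-2.7, 2.7), which lies in quadrant Q2. The divergence there is about +7, positive as expected for a source.

Q2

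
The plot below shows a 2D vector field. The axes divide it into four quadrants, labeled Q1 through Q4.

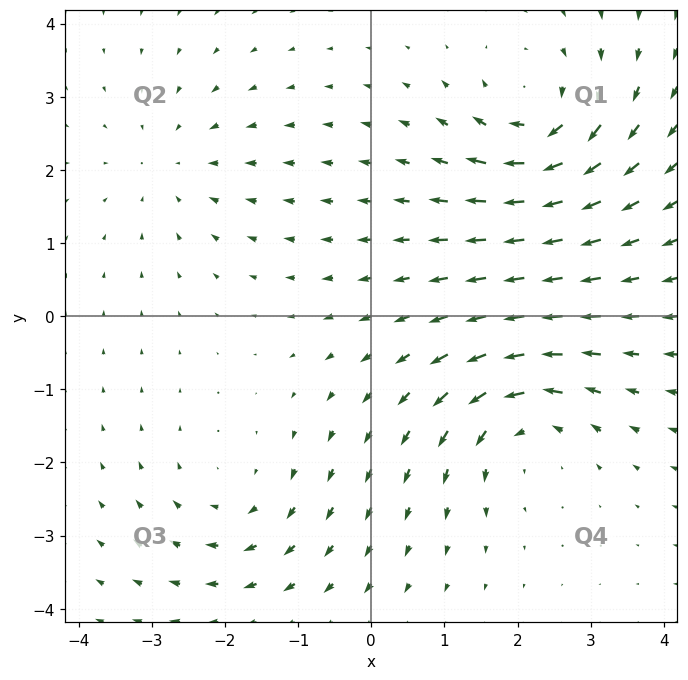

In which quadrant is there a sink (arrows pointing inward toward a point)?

Q2

The sink sits at approximately (-2.7, 2.1), which lies in quadrant Q2. The divergence there is about -3, negative as expected for a sink.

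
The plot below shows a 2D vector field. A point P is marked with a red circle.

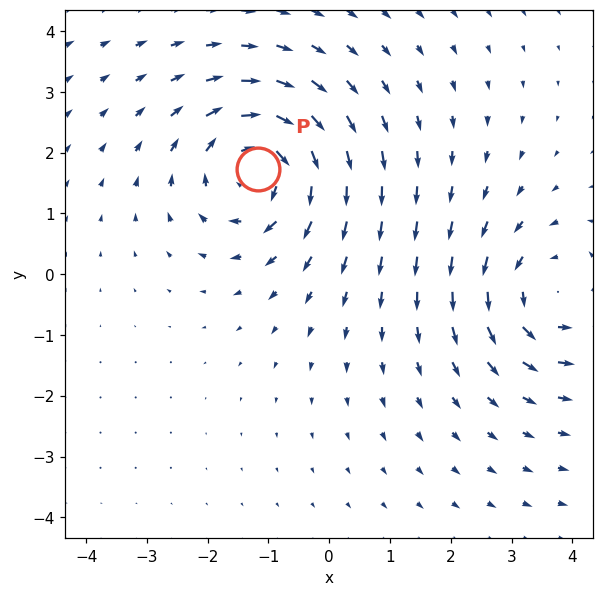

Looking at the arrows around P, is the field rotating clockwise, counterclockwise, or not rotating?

Near P at (-1.2, 1.7) the arrows circulate clockwise. The curl (z-component) there is about -5; negative curl means clockwise rotation.

clockwise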